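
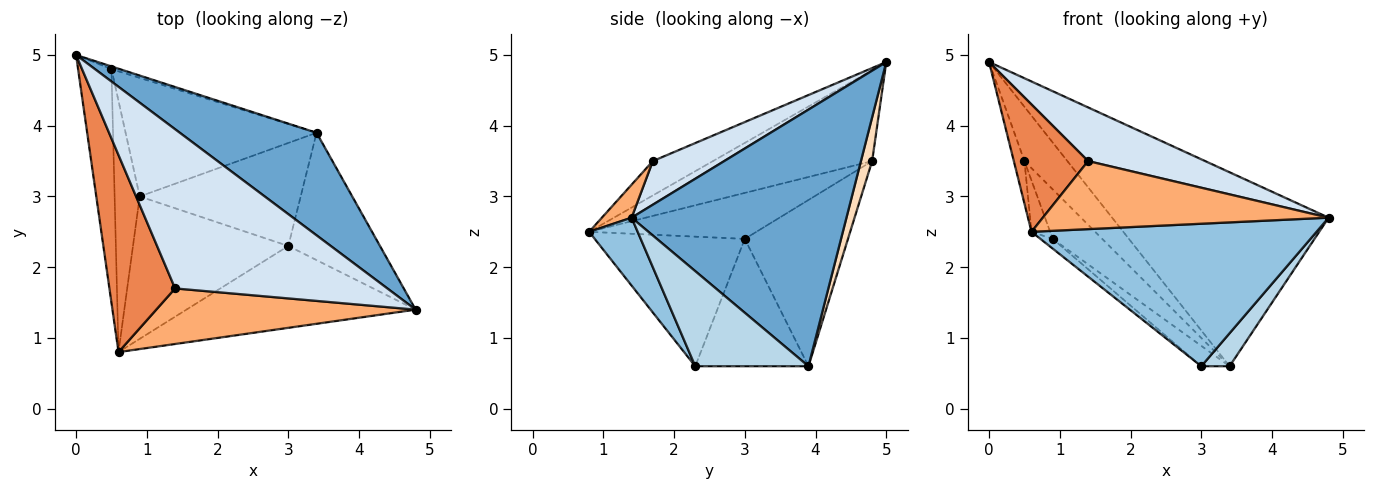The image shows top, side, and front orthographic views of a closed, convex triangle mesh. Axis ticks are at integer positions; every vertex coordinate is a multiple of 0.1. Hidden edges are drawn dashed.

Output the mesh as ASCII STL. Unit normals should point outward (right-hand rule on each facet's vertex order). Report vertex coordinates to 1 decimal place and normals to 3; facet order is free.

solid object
 facet normal 0.659 0.665 0.351
  outer loop
   vertex 3.4 3.9 0.6
   vertex 0.0 5.0 4.9
   vertex 4.8 1.4 2.7
  endloop
 endfacet
 facet normal 0.146 -0.858 -0.493
  outer loop
   vertex 3.0 2.3 0.6
   vertex 4.8 1.4 2.7
   vertex 0.6 0.8 2.5
  endloop
 endfacet
 facet normal 0.708 -0.177 -0.683
  outer loop
   vertex 3.0 2.3 0.6
   vertex 3.4 3.9 0.6
   vertex 4.8 1.4 2.7
  endloop
 endfacet
 facet normal 0.191 -0.313 0.930
  outer loop
   vertex 1.4 1.7 3.5
   vertex 4.8 1.4 2.7
   vertex 0.0 5.0 4.9
  endloop
 endfacet
 facet normal -0.402 -0.497 0.769
  outer loop
   vertex 1.4 1.7 3.5
   vertex 0.0 5.0 4.9
   vertex 0.6 0.8 2.5
  endloop
 endfacet
 facet normal 0.080 -0.772 0.631
  outer loop
   vertex 1.4 1.7 3.5
   vertex 0.6 0.8 2.5
   vertex 4.8 1.4 2.7
  endloop
 endfacet
 facet normal -0.937 0.062 -0.344
  outer loop
   vertex 0.5 4.8 3.5
   vertex 0.6 0.8 2.5
   vertex 0.0 5.0 4.9
  endloop
 endfacet
 facet normal 0.252 0.967 -0.048
  outer loop
   vertex 0.5 4.8 3.5
   vertex 0.0 5.0 4.9
   vertex 3.4 3.9 0.6
  endloop
 endfacet
 facet normal -0.640 0.052 -0.767
  outer loop
   vertex 0.9 3.0 2.4
   vertex 3.0 2.3 0.6
   vertex 0.6 0.8 2.5
  endloop
 endfacet
 facet normal -0.873 0.097 -0.477
  outer loop
   vertex 0.9 3.0 2.4
   vertex 0.6 0.8 2.5
   vertex 0.5 4.8 3.5
  endloop
 endfacet
 facet normal -0.613 0.153 -0.775
  outer loop
   vertex 0.9 3.0 2.4
   vertex 3.4 3.9 0.6
   vertex 3.0 2.3 0.6
  endloop
 endfacet
 facet normal -0.626 0.301 -0.719
  outer loop
   vertex 0.9 3.0 2.4
   vertex 0.5 4.8 3.5
   vertex 3.4 3.9 0.6
  endloop
 endfacet
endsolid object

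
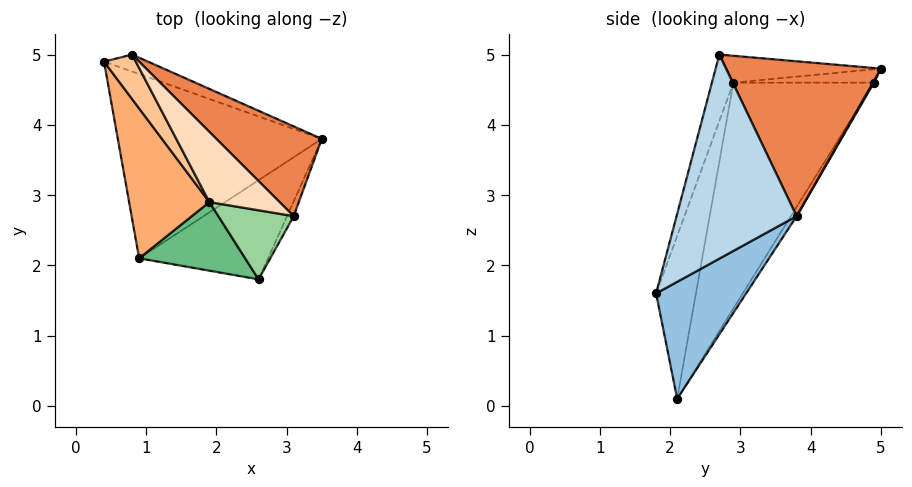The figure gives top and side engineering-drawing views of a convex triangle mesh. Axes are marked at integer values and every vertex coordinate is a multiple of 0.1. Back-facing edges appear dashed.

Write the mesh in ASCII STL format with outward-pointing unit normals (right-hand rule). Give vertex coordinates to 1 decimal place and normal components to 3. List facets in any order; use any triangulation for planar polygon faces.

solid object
 facet normal -0.024 0.848 -0.530
  outer loop
   vertex 0.9 2.1 0.1
   vertex 0.4 4.9 4.6
   vertex 3.5 3.8 2.7
  endloop
 endfacet
 facet normal 0.668 0.104 -0.737
  outer loop
   vertex 2.6 1.8 1.6
   vertex 0.9 2.1 0.1
   vertex 3.5 3.8 2.7
  endloop
 endfacet
 facet normal 0.918 -0.396 -0.030
  outer loop
   vertex 2.6 1.8 1.6
   vertex 3.5 3.8 2.7
   vertex 3.1 2.7 5.0
  endloop
 endfacet
 facet normal 0.019 0.878 -0.477
  outer loop
   vertex 0.8 5.0 4.8
   vertex 3.5 3.8 2.7
   vertex 0.4 4.9 4.6
  endloop
 endfacet
 facet normal 0.622 0.659 0.423
  outer loop
   vertex 0.8 5.0 4.8
   vertex 3.1 2.7 5.0
   vertex 3.5 3.8 2.7
  endloop
 endfacet
 facet normal -0.769 -0.577 0.274
  outer loop
   vertex 1.9 2.9 4.6
   vertex 0.4 4.9 4.6
   vertex 0.9 2.1 0.1
  endloop
 endfacet
 facet normal -0.373 -0.279 0.885
  outer loop
   vertex 1.9 2.9 4.6
   vertex 0.8 5.0 4.8
   vertex 0.4 4.9 4.6
  endloop
 endfacet
 facet normal -0.344 -0.266 0.900
  outer loop
   vertex 1.9 2.9 4.6
   vertex 3.1 2.7 5.0
   vertex 0.8 5.0 4.8
  endloop
 endfacet
 facet normal -0.372 -0.896 0.242
  outer loop
   vertex 1.9 2.9 4.6
   vertex 0.9 2.1 0.1
   vertex 2.6 1.8 1.6
  endloop
 endfacet
 facet normal -0.248 -0.927 0.282
  outer loop
   vertex 1.9 2.9 4.6
   vertex 2.6 1.8 1.6
   vertex 3.1 2.7 5.0
  endloop
 endfacet
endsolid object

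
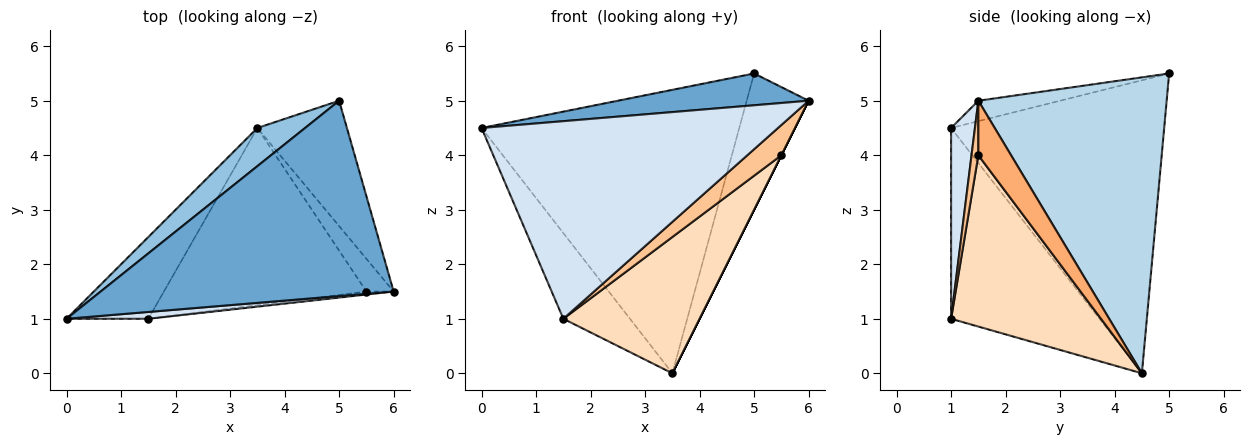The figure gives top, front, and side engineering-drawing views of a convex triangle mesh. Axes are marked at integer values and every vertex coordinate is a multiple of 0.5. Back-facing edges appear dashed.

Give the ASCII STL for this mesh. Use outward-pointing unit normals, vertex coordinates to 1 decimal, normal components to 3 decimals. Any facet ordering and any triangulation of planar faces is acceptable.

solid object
 facet normal -0.069 -0.160 0.985
  outer loop
   vertex 5.0 5.0 5.5
   vertex 0.0 1.0 4.5
   vertex 6.0 1.5 5.0
  endloop
 endfacet
 facet normal -0.634 0.767 0.103
  outer loop
   vertex 3.5 4.5 0.0
   vertex 0.0 1.0 4.5
   vertex 5.0 5.0 5.5
  endloop
 endfacet
 facet normal 0.913 0.300 -0.276
  outer loop
   vertex 3.5 4.5 0.0
   vertex 5.0 5.0 5.5
   vertex 6.0 1.5 5.0
  endloop
 endfacet
 facet normal 0.080 -0.996 0.034
  outer loop
   vertex 1.5 1.0 1.0
   vertex 6.0 1.5 5.0
   vertex 0.0 1.0 4.5
  endloop
 endfacet
 facet normal -0.850 0.381 -0.364
  outer loop
   vertex 1.5 1.0 1.0
   vertex 0.0 1.0 4.5
   vertex 3.5 4.5 0.0
  endloop
 endfacet
 facet normal 0.894 0.000 -0.447
  outer loop
   vertex 5.5 1.5 4.0
   vertex 3.5 4.5 0.0
   vertex 6.0 1.5 5.0
  endloop
 endfacet
 facet normal 0.195 -0.976 -0.098
  outer loop
   vertex 5.5 1.5 4.0
   vertex 6.0 1.5 5.0
   vertex 1.5 1.0 1.0
  endloop
 endfacet
 facet normal 0.557 -0.506 -0.658
  outer loop
   vertex 5.5 1.5 4.0
   vertex 1.5 1.0 1.0
   vertex 3.5 4.5 0.0
  endloop
 endfacet
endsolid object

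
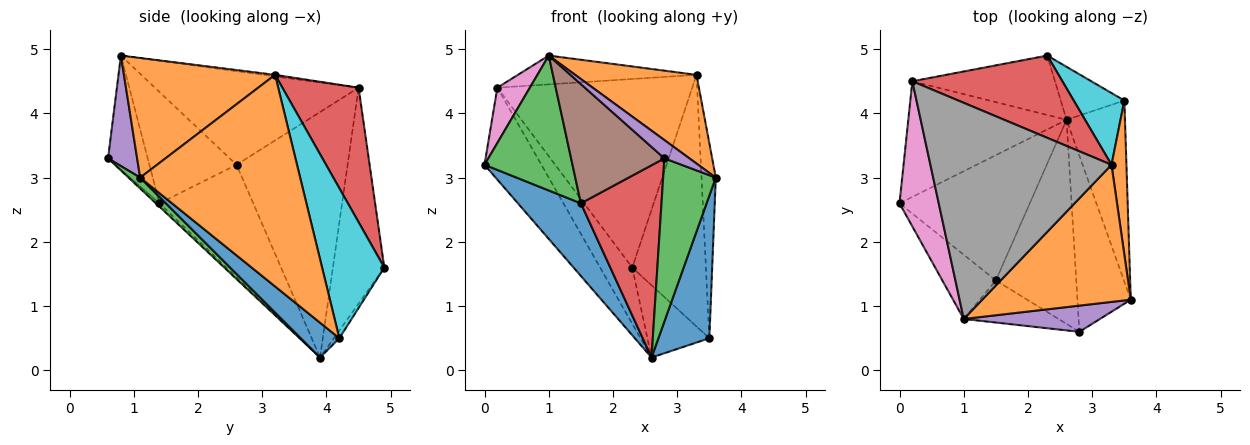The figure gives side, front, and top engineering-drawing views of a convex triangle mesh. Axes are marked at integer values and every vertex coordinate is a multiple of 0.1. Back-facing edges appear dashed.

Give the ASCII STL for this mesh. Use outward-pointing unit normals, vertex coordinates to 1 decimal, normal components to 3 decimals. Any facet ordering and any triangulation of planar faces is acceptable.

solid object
 facet normal -0.599 -0.402 -0.693
  outer loop
   vertex 1.5 1.4 2.6
   vertex 0.0 2.6 3.2
   vertex 2.6 3.9 0.2
  endloop
 endfacet
 facet normal 0.560 -0.450 0.696
  outer loop
   vertex 1.0 0.8 4.9
   vertex 3.6 1.1 3.0
   vertex 3.3 3.2 4.6
  endloop
 endfacet
 facet normal -0.667 -0.673 -0.320
  outer loop
   vertex 1.0 0.8 4.9
   vertex 0.0 2.6 3.2
   vertex 1.5 1.4 2.6
  endloop
 endfacet
 facet normal 0.338 0.863 0.376
  outer loop
   vertex 0.2 4.5 4.4
   vertex 3.3 3.2 4.6
   vertex 2.3 4.9 1.6
  endloop
 endfacet
 facet normal -0.772 0.396 -0.498
  outer loop
   vertex 0.2 4.5 4.4
   vertex 2.6 3.9 0.2
   vertex 0.0 2.6 3.2
  endloop
 endfacet
 facet normal -0.740 0.462 -0.489
  outer loop
   vertex 0.2 4.5 4.4
   vertex 2.3 4.9 1.6
   vertex 2.6 3.9 0.2
  endloop
 endfacet
 facet normal -0.912 -0.146 0.383
  outer loop
   vertex 0.2 4.5 4.4
   vertex 0.0 2.6 3.2
   vertex 1.0 0.8 4.9
  endloop
 endfacet
 facet normal -0.009 0.132 0.991
  outer loop
   vertex 0.2 4.5 4.4
   vertex 1.0 0.8 4.9
   vertex 3.3 3.2 4.6
  endloop
 endfacet
 facet normal -0.071 0.804 -0.590
  outer loop
   vertex 3.5 4.2 0.5
   vertex 2.6 3.9 0.2
   vertex 2.3 4.9 1.6
  endloop
 endfacet
 facet normal 0.631 0.746 0.213
  outer loop
   vertex 3.5 4.2 0.5
   vertex 2.3 4.9 1.6
   vertex 3.3 3.2 4.6
  endloop
 endfacet
 facet normal 0.424 -0.560 -0.712
  outer loop
   vertex 3.5 4.2 0.5
   vertex 3.6 1.1 3.0
   vertex 2.6 3.9 0.2
  endloop
 endfacet
 facet normal 0.994 0.089 0.070
  outer loop
   vertex 3.5 4.2 0.5
   vertex 3.3 3.2 4.6
   vertex 3.6 1.1 3.0
  endloop
 endfacet
 facet normal 0.148 -0.672 -0.725
  outer loop
   vertex 2.8 0.6 3.3
   vertex 2.6 3.9 0.2
   vertex 3.6 1.1 3.0
  endloop
 endfacet
 facet normal -0.030 -0.685 -0.728
  outer loop
   vertex 2.8 0.6 3.3
   vertex 1.5 1.4 2.6
   vertex 2.6 3.9 0.2
  endloop
 endfacet
 facet normal 0.554 -0.477 0.683
  outer loop
   vertex 2.8 0.6 3.3
   vertex 3.6 1.1 3.0
   vertex 1.0 0.8 4.9
  endloop
 endfacet
 facet normal -0.372 -0.875 -0.309
  outer loop
   vertex 2.8 0.6 3.3
   vertex 1.0 0.8 4.9
   vertex 1.5 1.4 2.6
  endloop
 endfacet
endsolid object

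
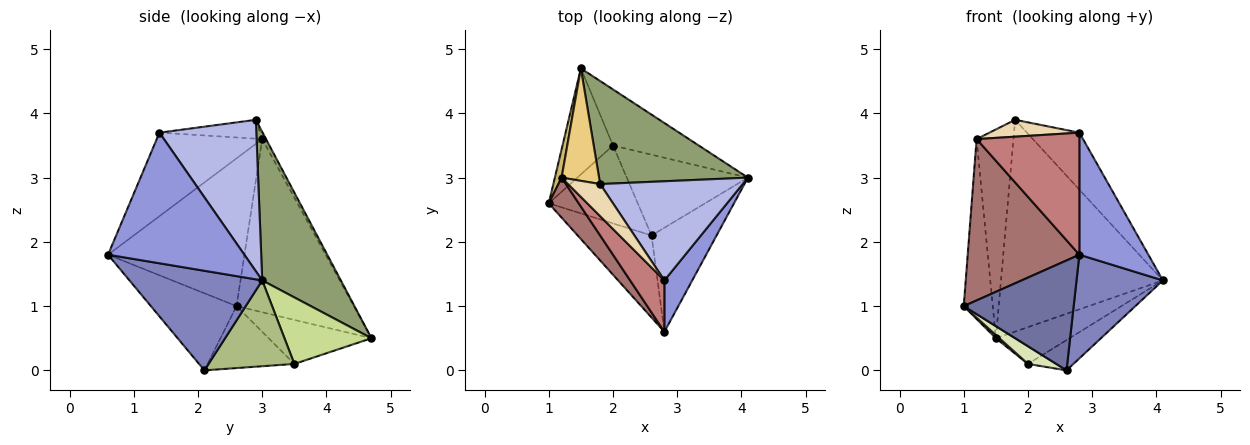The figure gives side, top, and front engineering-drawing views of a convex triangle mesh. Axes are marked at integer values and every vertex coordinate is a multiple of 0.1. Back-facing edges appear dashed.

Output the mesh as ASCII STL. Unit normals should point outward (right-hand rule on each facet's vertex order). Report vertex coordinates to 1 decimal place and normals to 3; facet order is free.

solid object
 facet normal -0.530 -0.680 -0.508
  outer loop
   vertex 2.6 2.1 0.0
   vertex 2.8 0.6 1.8
   vertex 1.0 2.6 1.0
  endloop
 endfacet
 facet normal 0.735 -0.478 -0.480
  outer loop
   vertex 2.6 2.1 0.0
   vertex 4.1 3.0 1.4
   vertex 2.8 0.6 1.8
  endloop
 endfacet
 facet normal 0.877 -0.444 0.187
  outer loop
   vertex 2.8 1.4 3.7
   vertex 2.8 0.6 1.8
   vertex 4.1 3.0 1.4
  endloop
 endfacet
 facet normal 0.677 0.367 0.638
  outer loop
   vertex 2.8 1.4 3.7
   vertex 4.1 3.0 1.4
   vertex 1.8 2.9 3.9
  endloop
 endfacet
 facet normal 0.400 0.824 0.401
  outer loop
   vertex 1.5 4.7 0.5
   vertex 1.8 2.9 3.9
   vertex 4.1 3.0 1.4
  endloop
 endfacet
 facet normal 0.553 0.293 -0.780
  outer loop
   vertex 2.0 3.5 0.1
   vertex 4.1 3.0 1.4
   vertex 2.6 2.1 0.0
  endloop
 endfacet
 facet normal 0.544 0.460 -0.702
  outer loop
   vertex 2.0 3.5 0.1
   vertex 1.5 4.7 0.5
   vertex 4.1 3.0 1.4
  endloop
 endfacet
 facet normal -0.562 -0.183 -0.807
  outer loop
   vertex 2.0 3.5 0.1
   vertex 2.6 2.1 0.0
   vertex 1.0 2.6 1.0
  endloop
 endfacet
 facet normal -0.657 -0.023 -0.753
  outer loop
   vertex 2.0 3.5 0.1
   vertex 1.0 2.6 1.0
   vertex 1.5 4.7 0.5
  endloop
 endfacet
 facet normal -0.970 0.240 0.038
  outer loop
   vertex 1.2 3.0 3.6
   vertex 1.5 4.7 0.5
   vertex 1.0 2.6 1.0
  endloop
 endfacet
 facet normal -0.090 0.877 0.472
  outer loop
   vertex 1.2 3.0 3.6
   vertex 1.8 2.9 3.9
   vertex 1.5 4.7 0.5
  endloop
 endfacet
 facet normal -0.461 -0.412 0.785
  outer loop
   vertex 1.2 3.0 3.6
   vertex 2.8 1.4 3.7
   vertex 1.8 2.9 3.9
  endloop
 endfacet
 facet normal -0.764 -0.626 0.155
  outer loop
   vertex 1.2 3.0 3.6
   vertex 1.0 2.6 1.0
   vertex 2.8 0.6 1.8
  endloop
 endfacet
 facet normal -0.687 -0.670 0.282
  outer loop
   vertex 1.2 3.0 3.6
   vertex 2.8 0.6 1.8
   vertex 2.8 1.4 3.7
  endloop
 endfacet
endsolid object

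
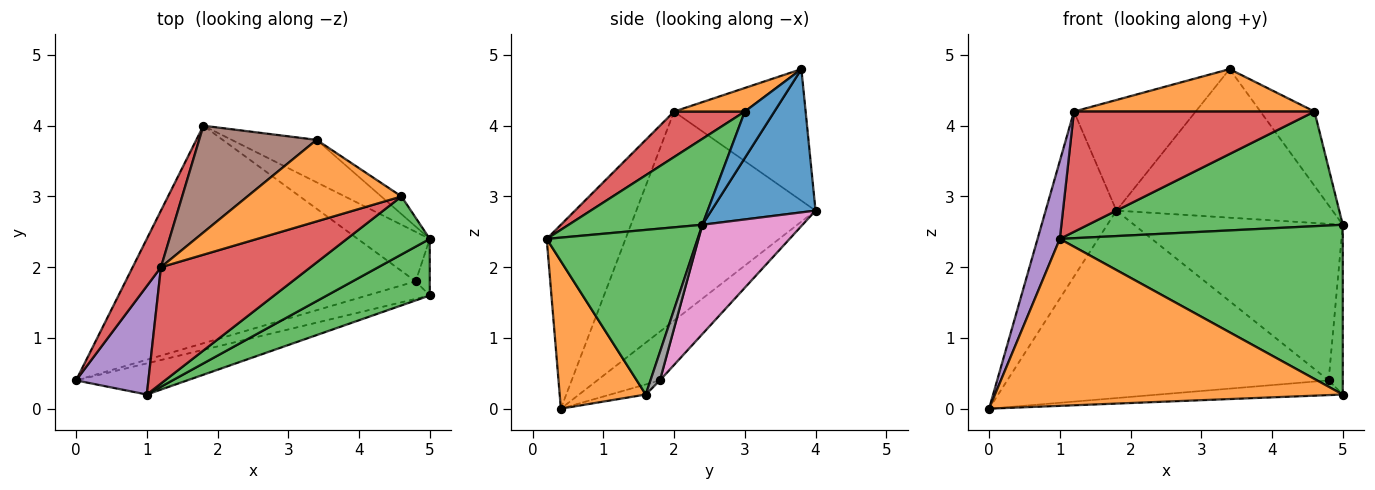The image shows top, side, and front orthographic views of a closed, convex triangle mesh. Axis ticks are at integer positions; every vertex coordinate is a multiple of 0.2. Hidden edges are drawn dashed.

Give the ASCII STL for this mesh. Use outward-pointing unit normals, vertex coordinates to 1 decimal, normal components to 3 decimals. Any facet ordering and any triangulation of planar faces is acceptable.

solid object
 facet normal 0.421 0.872 -0.249
  outer loop
   vertex 3.4 3.8 4.8
   vertex 5.0 2.4 2.6
   vertex 1.8 4.0 2.8
  endloop
 endfacet
 facet normal 0.236 -0.955 -0.178
  outer loop
   vertex 5.0 1.6 0.2
   vertex 1.0 0.2 2.4
   vertex 0.0 0.4 0.0
  endloop
 endfacet
 facet normal 0.451 -0.846 0.282
  outer loop
   vertex 5.0 1.6 0.2
   vertex 5.0 2.4 2.6
   vertex 1.0 0.2 2.4
  endloop
 endfacet
 facet normal -0.923 0.364 0.125
  outer loop
   vertex 1.2 2.0 4.2
   vertex 1.8 4.0 2.8
   vertex 0.0 0.4 0.0
  endloop
 endfacet
 facet normal -0.900 -0.254 0.354
  outer loop
   vertex 1.2 2.0 4.2
   vertex 0.0 0.4 0.0
   vertex 1.0 0.2 2.4
  endloop
 endfacet
 facet normal -0.614 0.568 0.548
  outer loop
   vertex 1.2 2.0 4.2
   vertex 3.4 3.8 4.8
   vertex 1.8 4.0 2.8
  endloop
 endfacet
 facet normal 0.416 0.867 -0.274
  outer loop
   vertex 4.8 1.8 0.4
   vertex 1.8 4.0 2.8
   vertex 5.0 2.4 2.6
  endloop
 endfacet
 facet normal 0.535 0.802 -0.267
  outer loop
   vertex 4.8 1.8 0.4
   vertex 5.0 2.4 2.6
   vertex 5.0 1.6 0.2
  endloop
 endfacet
 facet normal -0.126 0.648 -0.751
  outer loop
   vertex 4.8 1.8 0.4
   vertex 0.0 0.4 0.0
   vertex 1.8 4.0 2.8
  endloop
 endfacet
 facet normal -0.123 0.638 -0.760
  outer loop
   vertex 4.8 1.8 0.4
   vertex 5.0 1.6 0.2
   vertex 0.0 0.4 0.0
  endloop
 endfacet
 facet normal 0.470 0.859 -0.204
  outer loop
   vertex 4.6 3.0 4.2
   vertex 5.0 2.4 2.6
   vertex 3.4 3.8 4.8
  endloop
 endfacet
 facet normal 0.135 -0.457 0.879
  outer loop
   vertex 4.6 3.0 4.2
   vertex 3.4 3.8 4.8
   vertex 1.2 2.0 4.2
  endloop
 endfacet
 facet normal 0.424 -0.808 0.409
  outer loop
   vertex 4.6 3.0 4.2
   vertex 1.0 0.2 2.4
   vertex 5.0 2.4 2.6
  endloop
 endfacet
 facet normal 0.207 -0.703 0.680
  outer loop
   vertex 4.6 3.0 4.2
   vertex 1.2 2.0 4.2
   vertex 1.0 0.2 2.4
  endloop
 endfacet
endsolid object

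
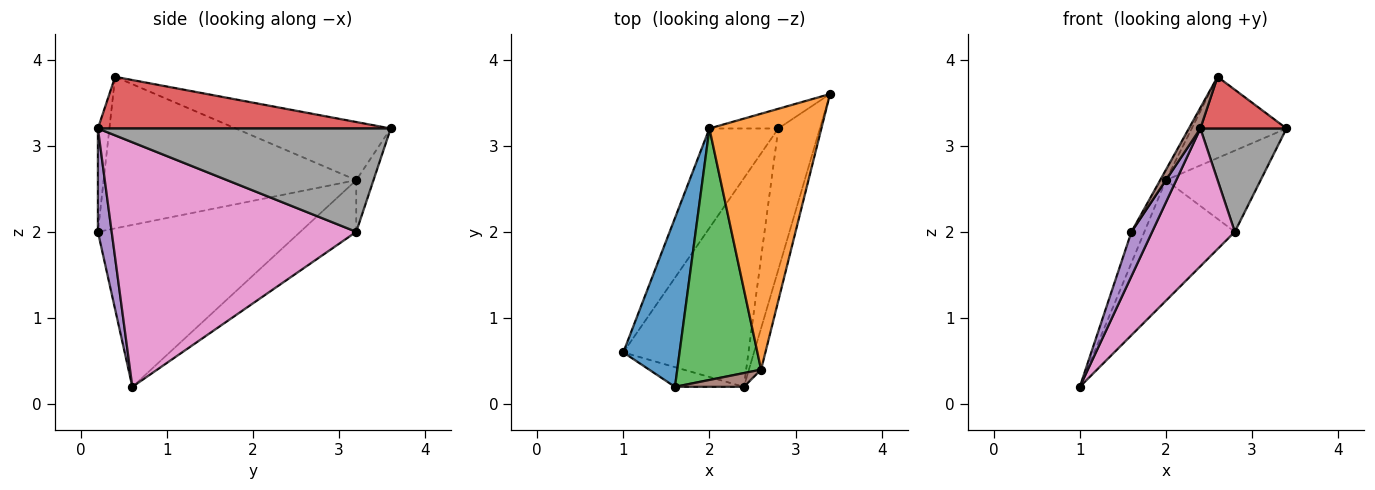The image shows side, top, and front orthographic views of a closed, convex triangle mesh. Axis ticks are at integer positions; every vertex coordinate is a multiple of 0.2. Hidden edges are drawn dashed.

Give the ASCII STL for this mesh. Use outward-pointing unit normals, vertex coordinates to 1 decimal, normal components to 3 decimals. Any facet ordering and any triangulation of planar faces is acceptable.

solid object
 facet normal -0.943 0.060 0.328
  outer loop
   vertex 2.0 3.2 2.6
   vertex 1.0 0.6 0.2
   vertex 1.6 0.2 2.0
  endloop
 endfacet
 facet normal -0.444 0.271 0.854
  outer loop
   vertex 2.0 3.2 2.6
   vertex 2.6 0.4 3.8
   vertex 3.4 3.6 3.2
  endloop
 endfacet
 facet normal -0.875 0.020 0.484
  outer loop
   vertex 2.0 3.2 2.6
   vertex 1.6 0.2 2.0
   vertex 2.6 0.4 3.8
  endloop
 endfacet
 facet normal 0.936 -0.275 -0.220
  outer loop
   vertex 2.4 0.2 3.2
   vertex 3.4 3.6 3.2
   vertex 2.6 0.4 3.8
  endloop
 endfacet
 facet normal 0.520 -0.780 -0.347
  outer loop
   vertex 2.4 0.2 3.2
   vertex 1.6 0.2 2.0
   vertex 1.0 0.6 0.2
  endloop
 endfacet
 facet normal -0.640 -0.640 0.426
  outer loop
   vertex 2.4 0.2 3.2
   vertex 2.6 0.4 3.8
   vertex 1.6 0.2 2.0
  endloop
 endfacet
 facet normal 0.852 -0.288 -0.436
  outer loop
   vertex 2.8 3.2 2.0
   vertex 2.4 0.2 3.2
   vertex 1.0 0.6 0.2
  endloop
 endfacet
 facet normal 0.895 -0.263 -0.360
  outer loop
   vertex 2.8 3.2 2.0
   vertex 3.4 3.6 3.2
   vertex 2.4 0.2 3.2
  endloop
 endfacet
 facet normal -0.431 0.696 -0.574
  outer loop
   vertex 2.8 3.2 2.0
   vertex 1.0 0.6 0.2
   vertex 2.0 3.2 2.6
  endloop
 endfacet
 facet normal -0.174 0.957 -0.232
  outer loop
   vertex 2.8 3.2 2.0
   vertex 2.0 3.2 2.6
   vertex 3.4 3.6 3.2
  endloop
 endfacet
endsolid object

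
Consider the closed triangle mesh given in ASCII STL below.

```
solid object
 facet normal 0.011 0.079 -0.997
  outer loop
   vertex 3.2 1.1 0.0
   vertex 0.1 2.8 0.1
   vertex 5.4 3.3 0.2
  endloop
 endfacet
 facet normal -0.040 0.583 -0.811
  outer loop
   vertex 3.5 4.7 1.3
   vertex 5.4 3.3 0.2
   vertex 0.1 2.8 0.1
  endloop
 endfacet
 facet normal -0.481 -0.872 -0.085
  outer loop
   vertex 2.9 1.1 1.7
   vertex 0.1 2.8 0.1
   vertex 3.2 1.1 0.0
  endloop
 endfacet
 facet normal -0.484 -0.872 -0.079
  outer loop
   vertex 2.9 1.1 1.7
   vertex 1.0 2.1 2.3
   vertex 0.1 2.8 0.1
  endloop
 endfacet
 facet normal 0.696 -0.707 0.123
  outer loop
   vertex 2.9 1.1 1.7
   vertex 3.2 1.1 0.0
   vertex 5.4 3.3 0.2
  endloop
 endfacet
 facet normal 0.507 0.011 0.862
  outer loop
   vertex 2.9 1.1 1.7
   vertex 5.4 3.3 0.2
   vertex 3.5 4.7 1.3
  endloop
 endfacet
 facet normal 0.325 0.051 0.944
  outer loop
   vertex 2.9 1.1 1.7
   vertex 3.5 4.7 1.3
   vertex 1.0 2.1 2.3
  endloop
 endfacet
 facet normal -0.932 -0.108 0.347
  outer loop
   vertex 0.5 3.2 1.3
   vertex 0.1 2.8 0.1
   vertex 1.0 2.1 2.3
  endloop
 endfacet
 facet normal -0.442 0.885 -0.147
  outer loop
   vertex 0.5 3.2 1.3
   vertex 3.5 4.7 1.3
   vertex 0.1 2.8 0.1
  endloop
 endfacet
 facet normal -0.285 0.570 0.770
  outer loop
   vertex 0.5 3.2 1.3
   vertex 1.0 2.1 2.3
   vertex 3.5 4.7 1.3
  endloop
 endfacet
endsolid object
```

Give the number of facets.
10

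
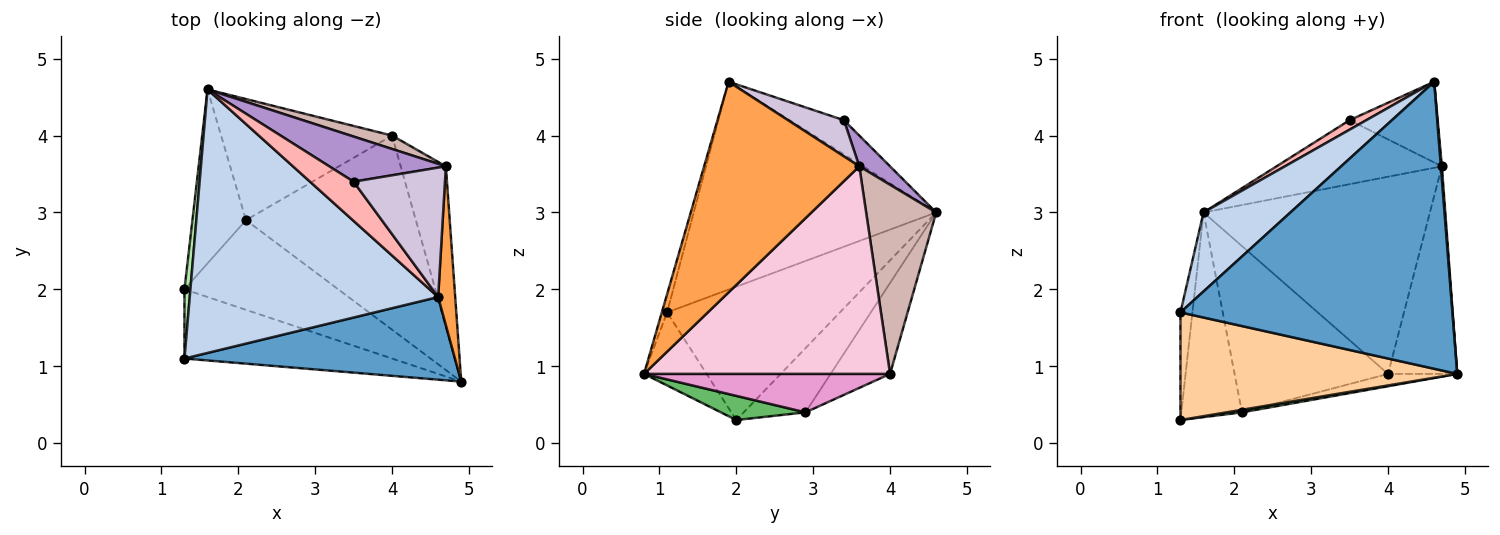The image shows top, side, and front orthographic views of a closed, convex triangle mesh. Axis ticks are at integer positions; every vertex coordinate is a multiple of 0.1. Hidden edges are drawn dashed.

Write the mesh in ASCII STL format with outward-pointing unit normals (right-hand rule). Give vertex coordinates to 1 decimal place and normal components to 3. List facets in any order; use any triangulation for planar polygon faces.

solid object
 facet normal -0.019 -0.961 0.277
  outer loop
   vertex 4.6 1.9 4.7
   vertex 1.3 1.1 1.7
   vertex 4.9 0.8 0.9
  endloop
 endfacet
 facet normal -0.625 -0.224 0.748
  outer loop
   vertex 4.6 1.9 4.7
   vertex 1.6 4.6 3.0
   vertex 1.3 1.1 1.7
  endloop
 endfacet
 facet normal 0.997 -0.006 0.081
  outer loop
   vertex 4.7 3.6 3.6
   vertex 4.6 1.9 4.7
   vertex 4.9 0.8 0.9
  endloop
 endfacet
 facet normal -0.187 -0.826 -0.531
  outer loop
   vertex 1.3 2.0 0.3
   vertex 4.9 0.8 0.9
   vertex 1.3 1.1 1.7
  endloop
 endfacet
 facet normal 0.155 -0.028 -0.987
  outer loop
   vertex 1.3 2.0 0.3
   vertex 2.1 2.9 0.4
   vertex 4.9 0.8 0.9
  endloop
 endfacet
 facet normal -0.997 0.069 0.044
  outer loop
   vertex 1.3 2.0 0.3
   vertex 1.3 1.1 1.7
   vertex 1.6 4.6 3.0
  endloop
 endfacet
 facet normal -0.613 0.602 -0.511
  outer loop
   vertex 1.3 2.0 0.3
   vertex 1.6 4.6 3.0
   vertex 2.1 2.9 0.4
  endloop
 endfacet
 facet normal -0.606 -0.187 0.773
  outer loop
   vertex 3.5 3.4 4.2
   vertex 1.6 4.6 3.0
   vertex 4.6 1.9 4.7
  endloop
 endfacet
 facet normal 0.150 0.808 0.570
  outer loop
   vertex 3.5 3.4 4.2
   vertex 4.7 3.6 3.6
   vertex 1.6 4.6 3.0
  endloop
 endfacet
 facet normal 0.319 0.502 0.804
  outer loop
   vertex 3.5 3.4 4.2
   vertex 4.6 1.9 4.7
   vertex 4.7 3.6 3.6
  endloop
 endfacet
 facet normal -0.299 0.771 -0.562
  outer loop
   vertex 4.0 4.0 0.9
   vertex 2.1 2.9 0.4
   vertex 1.6 4.6 3.0
  endloop
 endfacet
 facet normal 0.295 0.953 0.065
  outer loop
   vertex 4.0 4.0 0.9
   vertex 1.6 4.6 3.0
   vertex 4.7 3.6 3.6
  endloop
 endfacet
 facet normal 0.220 0.062 -0.973
  outer loop
   vertex 4.0 4.0 0.9
   vertex 4.9 0.8 0.9
   vertex 2.1 2.9 0.4
  endloop
 endfacet
 facet normal 0.942 0.265 -0.205
  outer loop
   vertex 4.0 4.0 0.9
   vertex 4.7 3.6 3.6
   vertex 4.9 0.8 0.9
  endloop
 endfacet
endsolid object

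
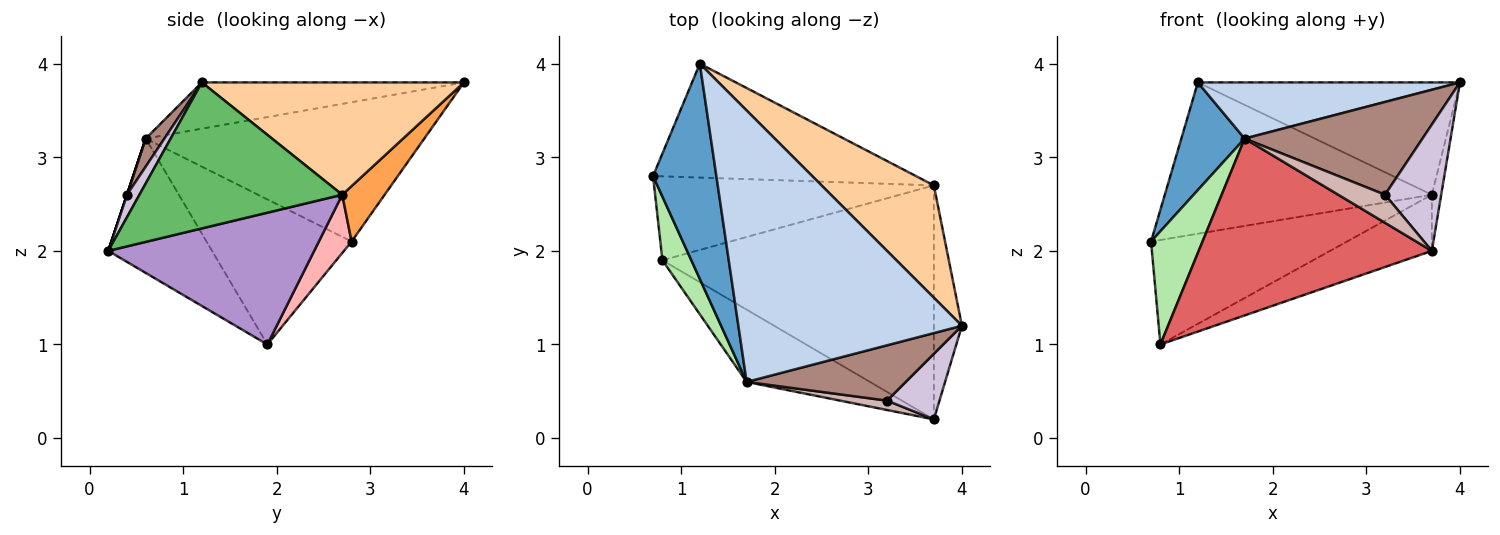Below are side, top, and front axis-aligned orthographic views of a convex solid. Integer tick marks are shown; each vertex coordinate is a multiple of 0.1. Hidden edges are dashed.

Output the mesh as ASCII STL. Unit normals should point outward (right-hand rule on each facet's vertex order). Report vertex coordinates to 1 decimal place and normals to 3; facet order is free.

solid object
 facet normal -0.891 -0.203 0.405
  outer loop
   vertex 1.7 0.6 3.2
   vertex 1.2 4.0 3.8
   vertex 0.7 2.8 2.1
  endloop
 endfacet
 facet normal -0.199 -0.199 0.960
  outer loop
   vertex 1.7 0.6 3.2
   vertex 4.0 1.2 3.8
   vertex 1.2 4.0 3.8
  endloop
 endfacet
 facet normal 0.126 0.793 -0.597
  outer loop
   vertex 3.7 2.7 2.6
   vertex 0.7 2.8 2.1
   vertex 1.2 4.0 3.8
  endloop
 endfacet
 facet normal 0.577 0.577 0.577
  outer loop
   vertex 3.7 2.7 2.6
   vertex 1.2 4.0 3.8
   vertex 4.0 1.2 3.8
  endloop
 endfacet
 facet normal 0.981 0.045 -0.189
  outer loop
   vertex 3.7 2.7 2.6
   vertex 4.0 1.2 3.8
   vertex 3.7 0.2 2.0
  endloop
 endfacet
 facet normal -0.926 -0.329 0.185
  outer loop
   vertex 0.8 1.9 1.0
   vertex 1.7 0.6 3.2
   vertex 0.7 2.8 2.1
  endloop
 endfacet
 facet normal -0.381 -0.856 -0.350
  outer loop
   vertex 0.8 1.9 1.0
   vertex 3.7 0.2 2.0
   vertex 1.7 0.6 3.2
  endloop
 endfacet
 facet normal 0.129 0.773 -0.621
  outer loop
   vertex 0.8 1.9 1.0
   vertex 0.7 2.8 2.1
   vertex 3.7 2.7 2.6
  endloop
 endfacet
 facet normal 0.427 0.211 -0.879
  outer loop
   vertex 0.8 1.9 1.0
   vertex 3.7 2.7 2.6
   vertex 3.7 0.2 2.0
  endloop
 endfacet
 facet normal 0.194 -0.871 0.452
  outer loop
   vertex 3.2 0.4 2.6
   vertex 3.7 0.2 2.0
   vertex 4.0 1.2 3.8
  endloop
 endfacet
 facet normal 0.090 -0.855 0.510
  outer loop
   vertex 3.2 0.4 2.6
   vertex 4.0 1.2 3.8
   vertex 1.7 0.6 3.2
  endloop
 endfacet
 facet normal 0.000 -0.949 0.316
  outer loop
   vertex 3.2 0.4 2.6
   vertex 1.7 0.6 3.2
   vertex 3.7 0.2 2.0
  endloop
 endfacet
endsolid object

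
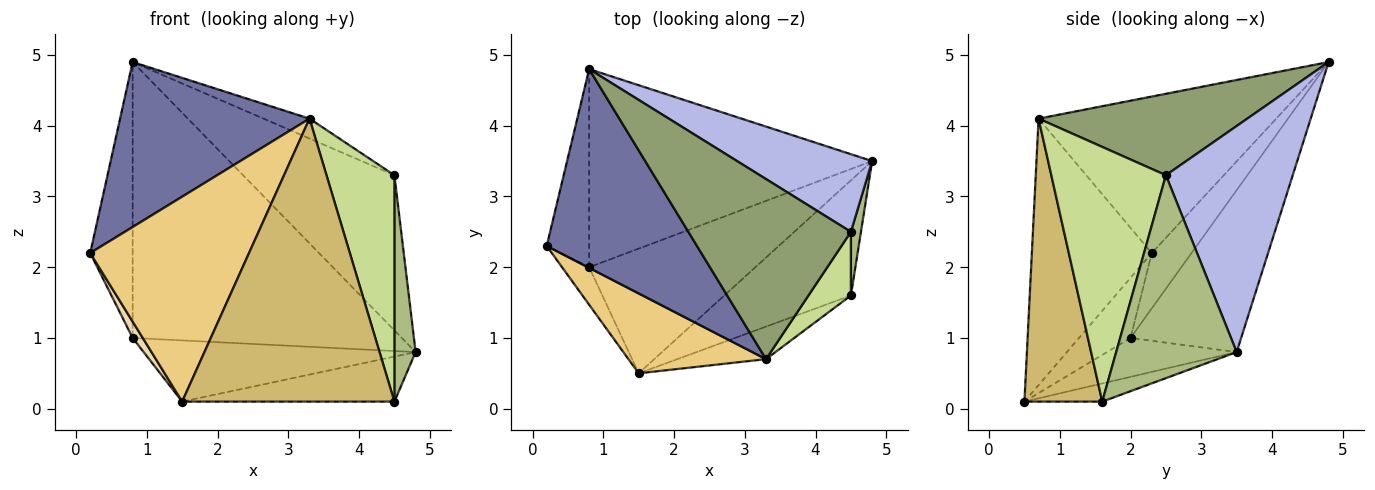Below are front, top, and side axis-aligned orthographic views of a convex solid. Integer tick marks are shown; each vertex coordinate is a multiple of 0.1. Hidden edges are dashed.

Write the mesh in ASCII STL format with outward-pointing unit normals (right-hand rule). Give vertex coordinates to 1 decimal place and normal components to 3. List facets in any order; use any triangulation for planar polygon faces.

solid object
 facet normal -0.625 -0.498 0.600
  outer loop
   vertex 3.3 0.7 4.1
   vertex 0.8 4.8 4.9
   vertex 0.2 2.3 2.2
  endloop
 endfacet
 facet normal -0.605 0.647 -0.464
  outer loop
   vertex 0.8 2.0 1.0
   vertex 0.2 2.3 2.2
   vertex 0.8 4.8 4.9
  endloop
 endfacet
 facet normal -0.317 0.771 -0.553
  outer loop
   vertex 0.8 2.0 1.0
   vertex 0.8 4.8 4.9
   vertex 4.8 3.5 0.8
  endloop
 endfacet
 facet normal 0.600 0.716 0.358
  outer loop
   vertex 4.5 2.5 3.3
   vertex 4.8 3.5 0.8
   vertex 0.8 4.8 4.9
  endloop
 endfacet
 facet normal 0.446 0.098 0.890
  outer loop
   vertex 4.5 2.5 3.3
   vertex 0.8 4.8 4.9
   vertex 3.3 0.7 4.1
  endloop
 endfacet
 facet normal 0.984 -0.173 0.049
  outer loop
   vertex 4.5 2.5 3.3
   vertex 4.5 1.6 0.1
   vertex 4.8 3.5 0.8
  endloop
 endfacet
 facet normal 0.852 -0.505 0.142
  outer loop
   vertex 4.5 2.5 3.3
   vertex 3.3 0.7 4.1
   vertex 4.5 1.6 0.1
  endloop
 endfacet
 facet normal -0.132 0.361 -0.923
  outer loop
   vertex 1.5 0.5 0.1
   vertex 4.8 3.5 0.8
   vertex 4.5 1.6 0.1
  endloop
 endfacet
 facet normal -0.206 0.431 -0.879
  outer loop
   vertex 1.5 0.5 0.1
   vertex 0.8 2.0 1.0
   vertex 4.8 3.5 0.8
  endloop
 endfacet
 facet normal 0.342 -0.933 -0.107
  outer loop
   vertex 1.5 0.5 0.1
   vertex 4.5 1.6 0.1
   vertex 3.3 0.7 4.1
  endloop
 endfacet
 facet normal -0.575 -0.762 0.297
  outer loop
   vertex 1.5 0.5 0.1
   vertex 3.3 0.7 4.1
   vertex 0.2 2.3 2.2
  endloop
 endfacet
 facet normal -0.897 -0.176 -0.405
  outer loop
   vertex 1.5 0.5 0.1
   vertex 0.2 2.3 2.2
   vertex 0.8 2.0 1.0
  endloop
 endfacet
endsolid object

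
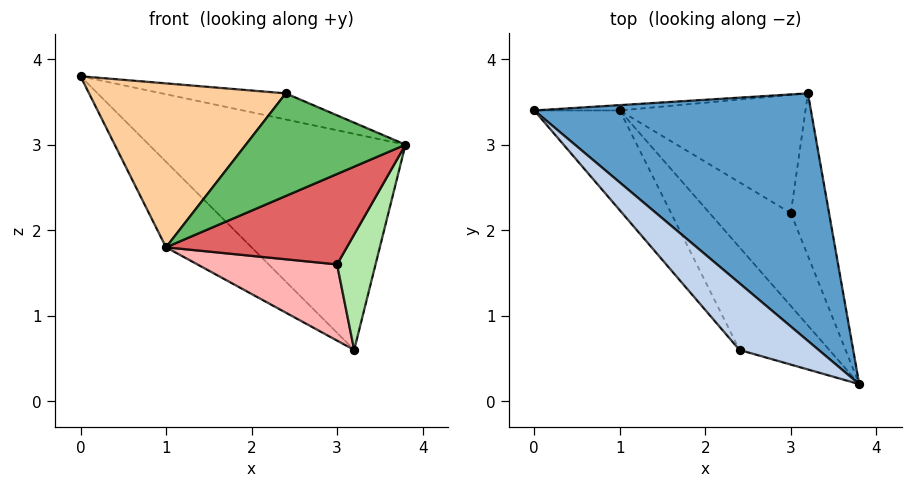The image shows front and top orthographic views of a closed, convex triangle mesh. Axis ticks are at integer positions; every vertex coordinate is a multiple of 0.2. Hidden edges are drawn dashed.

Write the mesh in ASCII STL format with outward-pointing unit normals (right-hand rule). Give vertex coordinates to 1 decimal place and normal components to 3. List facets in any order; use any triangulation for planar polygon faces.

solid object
 facet normal 0.580 0.536 0.614
  outer loop
   vertex 3.2 3.6 0.6
   vertex 0.0 3.4 3.8
   vertex 3.8 0.2 3.0
  endloop
 endfacet
 facet normal 0.450 0.326 0.832
  outer loop
   vertex 2.4 0.6 3.6
   vertex 3.8 0.2 3.0
   vertex 0.0 3.4 3.8
  endloop
 endfacet
 facet normal -0.124 0.990 -0.062
  outer loop
   vertex 1.0 3.4 1.8
   vertex 0.0 3.4 3.8
   vertex 3.2 3.6 0.6
  endloop
 endfacet
 facet normal -0.721 -0.592 -0.360
  outer loop
   vertex 1.0 3.4 1.8
   vertex 2.4 0.6 3.6
   vertex 0.0 3.4 3.8
  endloop
 endfacet
 facet normal -0.451 -0.631 -0.631
  outer loop
   vertex 1.0 3.4 1.8
   vertex 3.8 0.2 3.0
   vertex 2.4 0.6 3.6
  endloop
 endfacet
 facet normal -0.021 -0.579 -0.815
  outer loop
   vertex 3.0 2.2 1.6
   vertex 3.2 3.6 0.6
   vertex 3.8 0.2 3.0
  endloop
 endfacet
 facet normal -0.440 -0.626 -0.643
  outer loop
   vertex 3.0 2.2 1.6
   vertex 3.8 0.2 3.0
   vertex 1.0 3.4 1.8
  endloop
 endfacet
 facet normal -0.379 -0.502 -0.778
  outer loop
   vertex 3.0 2.2 1.6
   vertex 1.0 3.4 1.8
   vertex 3.2 3.6 0.6
  endloop
 endfacet
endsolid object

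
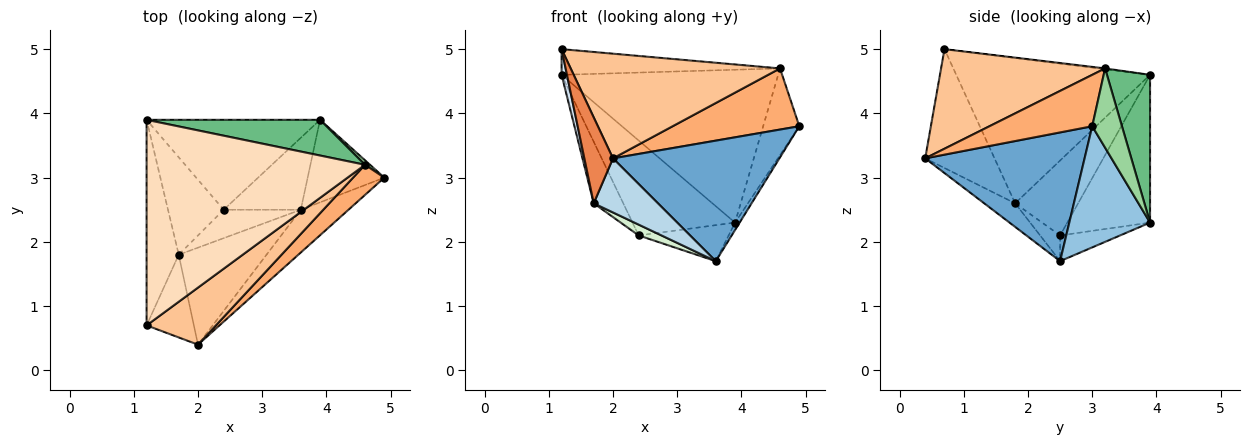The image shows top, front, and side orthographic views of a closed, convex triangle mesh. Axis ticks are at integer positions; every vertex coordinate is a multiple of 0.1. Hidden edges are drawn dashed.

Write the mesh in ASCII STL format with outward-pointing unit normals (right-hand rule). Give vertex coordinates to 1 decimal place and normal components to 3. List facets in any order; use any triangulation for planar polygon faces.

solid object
 facet normal 0.670 -0.700 -0.248
  outer loop
   vertex 3.6 2.5 1.7
   vertex 4.9 3.0 3.8
   vertex 2.0 0.4 3.3
  endloop
 endfacet
 facet normal 0.844 0.048 -0.534
  outer loop
   vertex 3.9 3.9 2.3
   vertex 4.9 3.0 3.8
   vertex 3.6 2.5 1.7
  endloop
 endfacet
 facet normal -0.228 -0.474 -0.850
  outer loop
   vertex 1.7 1.8 2.6
   vertex 3.6 2.5 1.7
   vertex 2.0 0.4 3.3
  endloop
 endfacet
 facet normal -0.976 -0.027 -0.216
  outer loop
   vertex 1.7 1.8 2.6
   vertex 1.2 0.7 5.0
   vertex 1.2 3.9 4.6
  endloop
 endfacet
 facet normal -0.867 -0.358 -0.345
  outer loop
   vertex 1.7 1.8 2.6
   vertex 2.0 0.4 3.3
   vertex 1.2 0.7 5.0
  endloop
 endfacet
 facet normal 0.589 -0.725 0.357
  outer loop
   vertex 4.6 3.2 4.7
   vertex 2.0 0.4 3.3
   vertex 4.9 3.0 3.8
  endloop
 endfacet
 facet normal 0.567 -0.723 0.394
  outer loop
   vertex 4.6 3.2 4.7
   vertex 1.2 0.7 5.0
   vertex 2.0 0.4 3.3
  endloop
 endfacet
 facet normal -0.004 0.124 0.992
  outer loop
   vertex 4.6 3.2 4.7
   vertex 1.2 3.9 4.6
   vertex 1.2 0.7 5.0
  endloop
 endfacet
 facet normal 0.190 0.956 0.223
  outer loop
   vertex 4.6 3.2 4.7
   vertex 3.9 3.9 2.3
   vertex 1.2 3.9 4.6
  endloop
 endfacet
 facet normal 0.635 0.772 0.040
  outer loop
   vertex 4.6 3.2 4.7
   vertex 4.9 3.0 3.8
   vertex 3.9 3.9 2.3
  endloop
 endfacet
 facet normal -0.286 0.429 -0.857
  outer loop
   vertex 2.4 2.5 2.1
   vertex 3.9 3.9 2.3
   vertex 3.6 2.5 1.7
  endloop
 endfacet
 facet normal -0.297 -0.340 -0.892
  outer loop
   vertex 2.4 2.5 2.1
   vertex 3.6 2.5 1.7
   vertex 1.7 1.8 2.6
  endloop
 endfacet
 facet normal -0.505 0.626 -0.593
  outer loop
   vertex 2.4 2.5 2.1
   vertex 1.2 3.9 4.6
   vertex 3.9 3.9 2.3
  endloop
 endfacet
 facet normal -0.751 0.353 -0.558
  outer loop
   vertex 2.4 2.5 2.1
   vertex 1.7 1.8 2.6
   vertex 1.2 3.9 4.6
  endloop
 endfacet
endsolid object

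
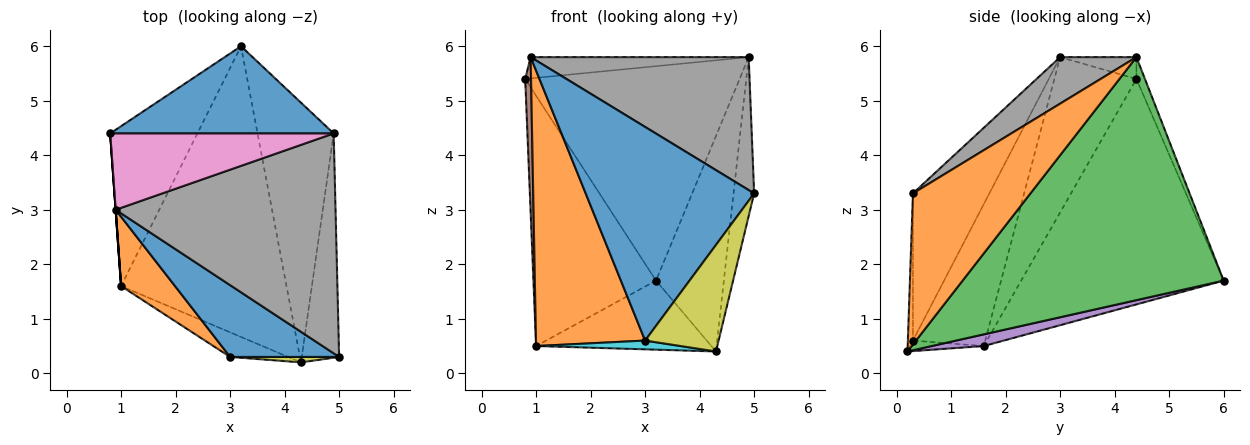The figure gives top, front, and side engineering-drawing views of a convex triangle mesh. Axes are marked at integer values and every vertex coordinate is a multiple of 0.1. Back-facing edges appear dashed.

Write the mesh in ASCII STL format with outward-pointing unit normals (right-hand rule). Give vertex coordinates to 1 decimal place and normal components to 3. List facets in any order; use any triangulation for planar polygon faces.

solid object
 facet normal -0.037 0.926 0.376
  outer loop
   vertex 4.9 4.4 5.8
   vertex 3.2 6.0 1.7
   vertex 0.8 4.4 5.4
  endloop
 endfacet
 facet normal 0.957 0.168 -0.237
  outer loop
   vertex 4.9 4.4 5.8
   vertex 5.0 0.3 3.3
   vertex 4.3 0.2 0.4
  endloop
 endfacet
 facet normal 0.926 0.241 -0.290
  outer loop
   vertex 4.9 4.4 5.8
   vertex 4.3 0.2 0.4
   vertex 3.2 6.0 1.7
  endloop
 endfacet
 facet normal -0.812 0.492 -0.314
  outer loop
   vertex 1.0 1.6 0.5
   vertex 0.8 4.4 5.4
   vertex 3.2 6.0 1.7
  endloop
 endfacet
 facet normal 0.068 0.231 -0.971
  outer loop
   vertex 1.0 1.6 0.5
   vertex 3.2 6.0 1.7
   vertex 4.3 0.2 0.4
  endloop
 endfacet
 facet normal -0.997 -0.071 0.000
  outer loop
   vertex 0.9 3.0 5.8
   vertex 0.8 4.4 5.4
   vertex 1.0 1.6 0.5
  endloop
 endfacet
 facet normal -0.094 0.267 0.959
  outer loop
   vertex 0.9 3.0 5.8
   vertex 4.9 4.4 5.8
   vertex 0.8 4.4 5.4
  endloop
 endfacet
 facet normal 0.178 -0.509 0.842
  outer loop
   vertex 0.9 3.0 5.8
   vertex 5.0 0.3 3.3
   vertex 4.9 4.4 5.8
  endloop
 endfacet
 facet normal -0.069 -0.996 0.051
  outer loop
   vertex 3.0 0.3 0.6
   vertex 4.3 0.2 0.4
   vertex 5.0 0.3 3.3
  endloop
 endfacet
 facet normal -0.168 -0.330 -0.929
  outer loop
   vertex 3.0 0.3 0.6
   vertex 1.0 1.6 0.5
   vertex 4.3 0.2 0.4
  endloop
 endfacet
 facet normal -0.395 -0.871 0.293
  outer loop
   vertex 3.0 0.3 0.6
   vertex 5.0 0.3 3.3
   vertex 0.9 3.0 5.8
  endloop
 endfacet
 facet normal -0.541 -0.816 0.205
  outer loop
   vertex 3.0 0.3 0.6
   vertex 0.9 3.0 5.8
   vertex 1.0 1.6 0.5
  endloop
 endfacet
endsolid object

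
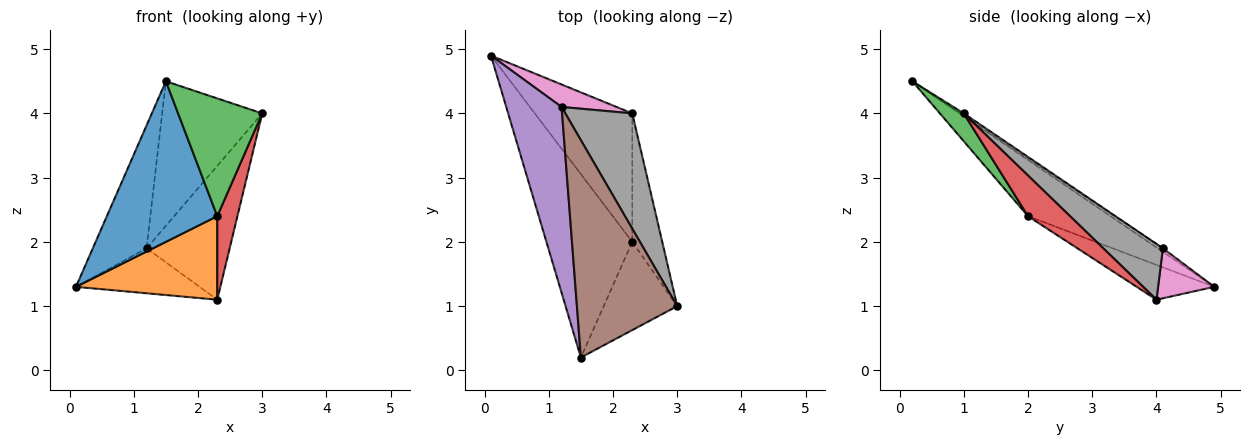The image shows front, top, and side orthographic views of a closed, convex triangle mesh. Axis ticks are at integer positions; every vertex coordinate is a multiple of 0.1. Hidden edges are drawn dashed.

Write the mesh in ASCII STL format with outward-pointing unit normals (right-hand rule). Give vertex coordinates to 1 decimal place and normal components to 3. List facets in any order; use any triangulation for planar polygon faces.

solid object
 facet normal -0.442 -0.591 -0.675
  outer loop
   vertex 2.3 2.0 2.4
   vertex 1.5 0.2 4.5
   vertex 0.1 4.9 1.3
  endloop
 endfacet
 facet normal -0.287 -0.522 -0.803
  outer loop
   vertex 2.3 2.0 2.4
   vertex 0.1 4.9 1.3
   vertex 2.3 4.0 1.1
  endloop
 endfacet
 facet normal 0.221 -0.780 -0.585
  outer loop
   vertex 2.3 2.0 2.4
   vertex 3.0 1.0 4.0
   vertex 1.5 0.2 4.5
  endloop
 endfacet
 facet normal 0.751 -0.360 -0.553
  outer loop
   vertex 2.3 2.0 2.4
   vertex 2.3 4.0 1.1
   vertex 3.0 1.0 4.0
  endloop
 endfacet
 facet normal -0.053 0.551 0.833
  outer loop
   vertex 1.2 4.1 1.9
   vertex 0.1 4.9 1.3
   vertex 1.5 0.2 4.5
  endloop
 endfacet
 facet normal -0.018 0.554 0.833
  outer loop
   vertex 1.2 4.1 1.9
   vertex 1.5 0.2 4.5
   vertex 3.0 1.0 4.0
  endloop
 endfacet
 facet normal 0.377 0.829 0.414
  outer loop
   vertex 1.2 4.1 1.9
   vertex 2.3 4.0 1.1
   vertex 0.1 4.9 1.3
  endloop
 endfacet
 facet normal 0.478 0.666 0.573
  outer loop
   vertex 1.2 4.1 1.9
   vertex 3.0 1.0 4.0
   vertex 2.3 4.0 1.1
  endloop
 endfacet
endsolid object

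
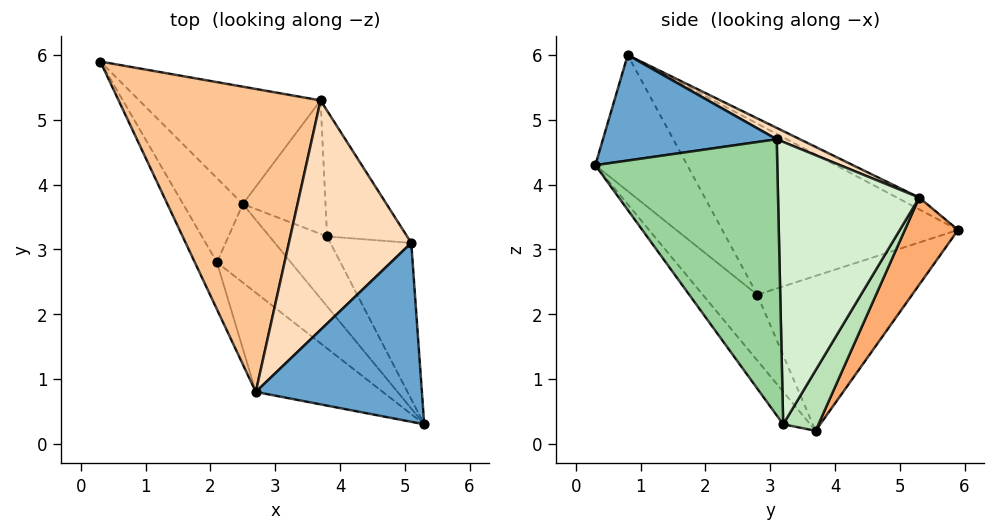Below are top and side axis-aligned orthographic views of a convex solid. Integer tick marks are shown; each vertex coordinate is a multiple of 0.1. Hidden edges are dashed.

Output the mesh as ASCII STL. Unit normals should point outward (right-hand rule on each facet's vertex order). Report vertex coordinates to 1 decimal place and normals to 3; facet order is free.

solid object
 facet normal 0.534 -0.082 0.841
  outer loop
   vertex 5.1 3.1 4.7
   vertex 2.7 0.8 6.0
   vertex 5.3 0.3 4.3
  endloop
 endfacet
 facet normal -0.875 -0.471 -0.113
  outer loop
   vertex 2.1 2.8 2.3
   vertex 2.7 0.8 6.0
   vertex 0.3 5.9 3.3
  endloop
 endfacet
 facet normal -0.858 -0.392 -0.331
  outer loop
   vertex 2.1 2.8 2.3
   vertex 0.3 5.9 3.3
   vertex 2.5 3.7 0.2
  endloop
 endfacet
 facet normal -0.409 -0.829 -0.382
  outer loop
   vertex 2.1 2.8 2.3
   vertex 5.3 0.3 4.3
   vertex 2.7 0.8 6.0
  endloop
 endfacet
 facet normal -0.378 -0.823 -0.425
  outer loop
   vertex 2.1 2.8 2.3
   vertex 2.5 3.7 0.2
   vertex 5.3 0.3 4.3
  endloop
 endfacet
 facet normal 0.219 0.862 -0.456
  outer loop
   vertex 3.7 5.3 3.8
   vertex 2.5 3.7 0.2
   vertex 0.3 5.9 3.3
  endloop
 endfacet
 facet normal -0.052 0.448 0.893
  outer loop
   vertex 3.7 5.3 3.8
   vertex 0.3 5.9 3.3
   vertex 2.7 0.8 6.0
  endloop
 endfacet
 facet normal 0.084 0.423 0.902
  outer loop
   vertex 3.7 5.3 3.8
   vertex 2.7 0.8 6.0
   vertex 5.1 3.1 4.7
  endloop
 endfacet
 facet normal -0.279 -0.824 -0.493
  outer loop
   vertex 3.8 3.2 0.3
   vertex 5.3 0.3 4.3
   vertex 2.5 3.7 0.2
  endloop
 endfacet
 facet normal 0.954 0.108 -0.279
  outer loop
   vertex 3.8 3.2 0.3
   vertex 5.1 3.1 4.7
   vertex 5.3 0.3 4.3
  endloop
 endfacet
 facet normal 0.347 0.808 -0.475
  outer loop
   vertex 3.8 3.2 0.3
   vertex 2.5 3.7 0.2
   vertex 3.7 5.3 3.8
  endloop
 endfacet
 facet normal 0.860 0.448 -0.244
  outer loop
   vertex 3.8 3.2 0.3
   vertex 3.7 5.3 3.8
   vertex 5.1 3.1 4.7
  endloop
 endfacet
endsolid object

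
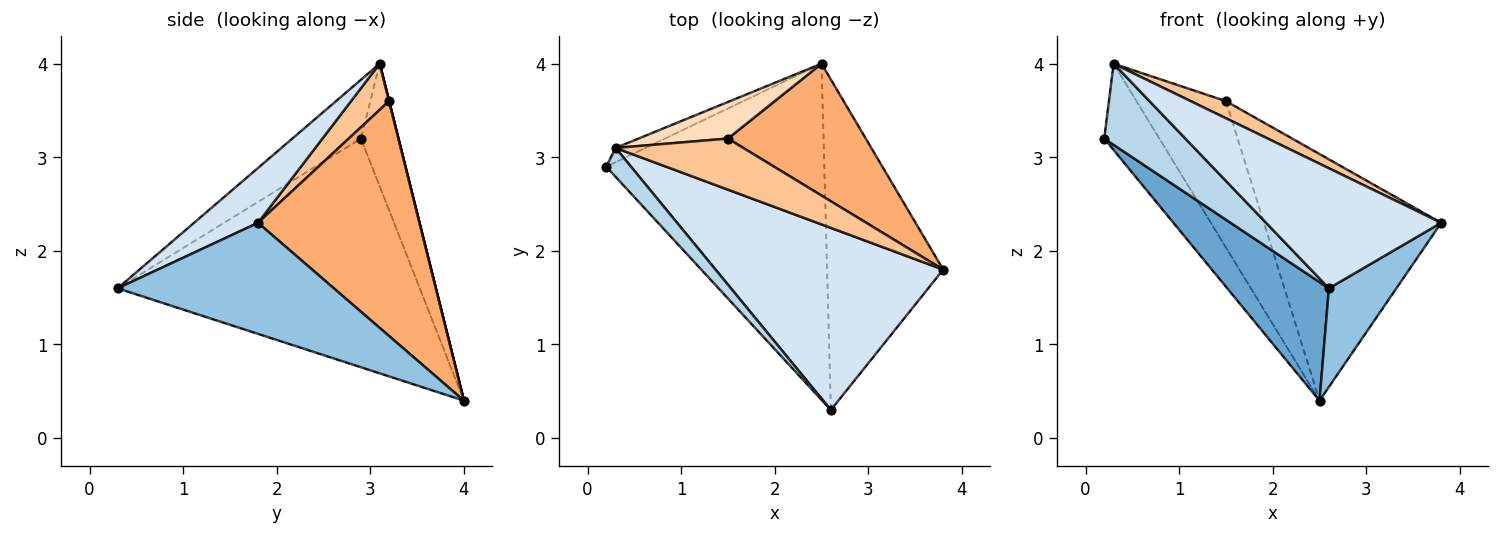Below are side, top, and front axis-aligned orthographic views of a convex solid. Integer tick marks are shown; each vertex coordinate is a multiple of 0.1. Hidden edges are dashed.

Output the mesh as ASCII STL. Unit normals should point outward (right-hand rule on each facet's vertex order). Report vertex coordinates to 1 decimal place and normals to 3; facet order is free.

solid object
 facet normal -0.703 -0.236 -0.671
  outer loop
   vertex 2.5 4.0 0.4
   vertex 2.6 0.3 1.6
   vertex 0.2 2.9 3.2
  endloop
 endfacet
 facet normal 0.676 -0.211 -0.706
  outer loop
   vertex 2.5 4.0 0.4
   vertex 3.8 1.8 2.3
   vertex 2.6 0.3 1.6
  endloop
 endfacet
 facet normal -0.623 -0.737 0.262
  outer loop
   vertex 0.3 3.1 4.0
   vertex 0.2 2.9 3.2
   vertex 2.6 0.3 1.6
  endloop
 endfacet
 facet normal 0.197 -0.540 0.818
  outer loop
   vertex 0.3 3.1 4.0
   vertex 2.6 0.3 1.6
   vertex 3.8 1.8 2.3
  endloop
 endfacet
 facet normal -0.557 0.820 -0.135
  outer loop
   vertex 0.3 3.1 4.0
   vertex 2.5 4.0 0.4
   vertex 0.2 2.9 3.2
  endloop
 endfacet
 facet normal 0.626 0.688 0.368
  outer loop
   vertex 1.5 3.2 3.6
   vertex 3.8 1.8 2.3
   vertex 2.5 4.0 0.4
  endloop
 endfacet
 facet normal 0.324 -0.301 0.897
  outer loop
   vertex 1.5 3.2 3.6
   vertex 0.3 3.1 4.0
   vertex 3.8 1.8 2.3
  endloop
 endfacet
 facet normal 0.000 0.970 0.243
  outer loop
   vertex 1.5 3.2 3.6
   vertex 2.5 4.0 0.4
   vertex 0.3 3.1 4.0
  endloop
 endfacet
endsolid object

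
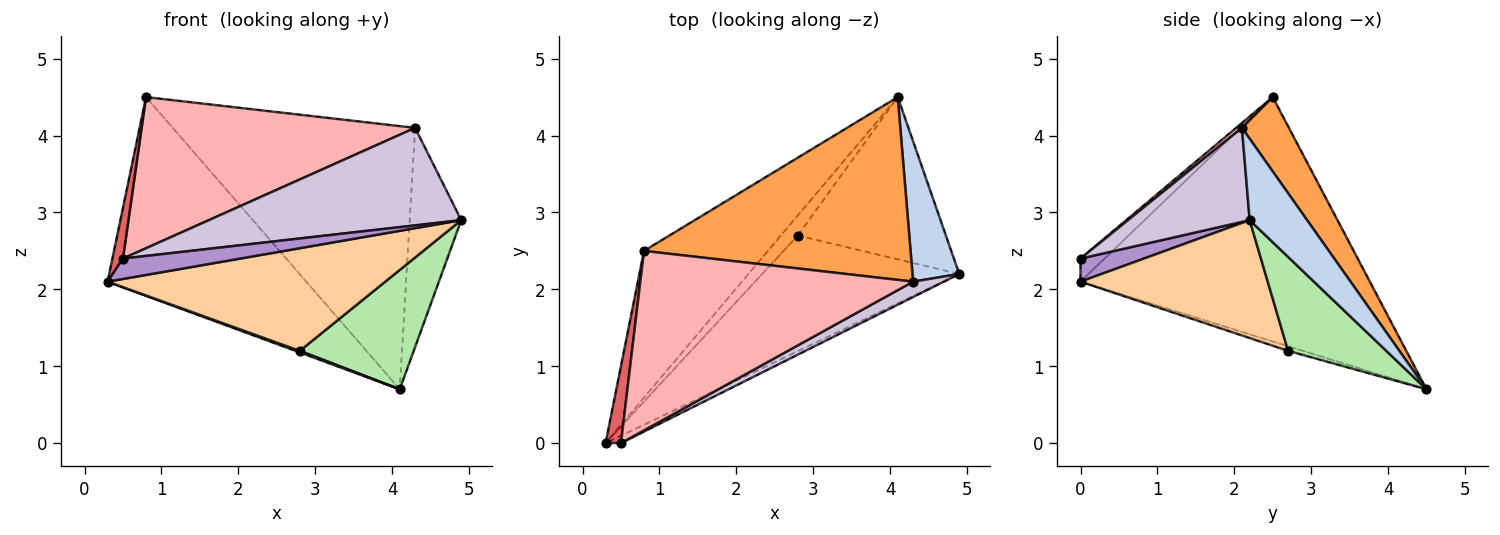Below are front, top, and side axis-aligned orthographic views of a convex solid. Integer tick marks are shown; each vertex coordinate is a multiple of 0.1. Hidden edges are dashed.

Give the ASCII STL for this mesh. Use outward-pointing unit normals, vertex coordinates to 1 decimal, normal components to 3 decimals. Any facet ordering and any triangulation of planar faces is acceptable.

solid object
 facet normal -0.761 0.522 -0.386
  outer loop
   vertex 0.8 2.5 4.5
   vertex 4.1 4.5 0.7
   vertex 0.3 0.0 2.1
  endloop
 endfacet
 facet normal 0.684 0.614 0.393
  outer loop
   vertex 4.3 2.1 4.1
   vertex 4.9 2.2 2.9
   vertex 4.1 4.5 0.7
  endloop
 endfacet
 facet normal 0.157 0.811 0.563
  outer loop
   vertex 4.3 2.1 4.1
   vertex 4.1 4.5 0.7
   vertex 0.8 2.5 4.5
  endloop
 endfacet
 facet normal 0.408 -0.606 -0.683
  outer loop
   vertex 2.8 2.7 1.2
   vertex 4.9 2.2 2.9
   vertex 0.3 0.0 2.1
  endloop
 endfacet
 facet normal -0.262 -0.078 -0.962
  outer loop
   vertex 2.8 2.7 1.2
   vertex 0.3 0.0 2.1
   vertex 4.1 4.5 0.7
  endloop
 endfacet
 facet normal 0.455 -0.528 -0.717
  outer loop
   vertex 2.8 2.7 1.2
   vertex 4.1 4.5 0.7
   vertex 4.9 2.2 2.9
  endloop
 endfacet
 facet normal -0.781 -0.344 0.521
  outer loop
   vertex 0.5 0.0 2.4
   vertex 0.8 2.5 4.5
   vertex 0.3 0.0 2.1
  endloop
 endfacet
 facet normal 0.014 -0.644 0.765
  outer loop
   vertex 0.5 0.0 2.4
   vertex 4.3 2.1 4.1
   vertex 0.8 2.5 4.5
  endloop
 endfacet
 facet normal 0.454 -0.838 -0.302
  outer loop
   vertex 0.5 0.0 2.4
   vertex 0.3 0.0 2.1
   vertex 4.9 2.2 2.9
  endloop
 endfacet
 facet normal 0.430 -0.892 0.141
  outer loop
   vertex 0.5 0.0 2.4
   vertex 4.9 2.2 2.9
   vertex 4.3 2.1 4.1
  endloop
 endfacet
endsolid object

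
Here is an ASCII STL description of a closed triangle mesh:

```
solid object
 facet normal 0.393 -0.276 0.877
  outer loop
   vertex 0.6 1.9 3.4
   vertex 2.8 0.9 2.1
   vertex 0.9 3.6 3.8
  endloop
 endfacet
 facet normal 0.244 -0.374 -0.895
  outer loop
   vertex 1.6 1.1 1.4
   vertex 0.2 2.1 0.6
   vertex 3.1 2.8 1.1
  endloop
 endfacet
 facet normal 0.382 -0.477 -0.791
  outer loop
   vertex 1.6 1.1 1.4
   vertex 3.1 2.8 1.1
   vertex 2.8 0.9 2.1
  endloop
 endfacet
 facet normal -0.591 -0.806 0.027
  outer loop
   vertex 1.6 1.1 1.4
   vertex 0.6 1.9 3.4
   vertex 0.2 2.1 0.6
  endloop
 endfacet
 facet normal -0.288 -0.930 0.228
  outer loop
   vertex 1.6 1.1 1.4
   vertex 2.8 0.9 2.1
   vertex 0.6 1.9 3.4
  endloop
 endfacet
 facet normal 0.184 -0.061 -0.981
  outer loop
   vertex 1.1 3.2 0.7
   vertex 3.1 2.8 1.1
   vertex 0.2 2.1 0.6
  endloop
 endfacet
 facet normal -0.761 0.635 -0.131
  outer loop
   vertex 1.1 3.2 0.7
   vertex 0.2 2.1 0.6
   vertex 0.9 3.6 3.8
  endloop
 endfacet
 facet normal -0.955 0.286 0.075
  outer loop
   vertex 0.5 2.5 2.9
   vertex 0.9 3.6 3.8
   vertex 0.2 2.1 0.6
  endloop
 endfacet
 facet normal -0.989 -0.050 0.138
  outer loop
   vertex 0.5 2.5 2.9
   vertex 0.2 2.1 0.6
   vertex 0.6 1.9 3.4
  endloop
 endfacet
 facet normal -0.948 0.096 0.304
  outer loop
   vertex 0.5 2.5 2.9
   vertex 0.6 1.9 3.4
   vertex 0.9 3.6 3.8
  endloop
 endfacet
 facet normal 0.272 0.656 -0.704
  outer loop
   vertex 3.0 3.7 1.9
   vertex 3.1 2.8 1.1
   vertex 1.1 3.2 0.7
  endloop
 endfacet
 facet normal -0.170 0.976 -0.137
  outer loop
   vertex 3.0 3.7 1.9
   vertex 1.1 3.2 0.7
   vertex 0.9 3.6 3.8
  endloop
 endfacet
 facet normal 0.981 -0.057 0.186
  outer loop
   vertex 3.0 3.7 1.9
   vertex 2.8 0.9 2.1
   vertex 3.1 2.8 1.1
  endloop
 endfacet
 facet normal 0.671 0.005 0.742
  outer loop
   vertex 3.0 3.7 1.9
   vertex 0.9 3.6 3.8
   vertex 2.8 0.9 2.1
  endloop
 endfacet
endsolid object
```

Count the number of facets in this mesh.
14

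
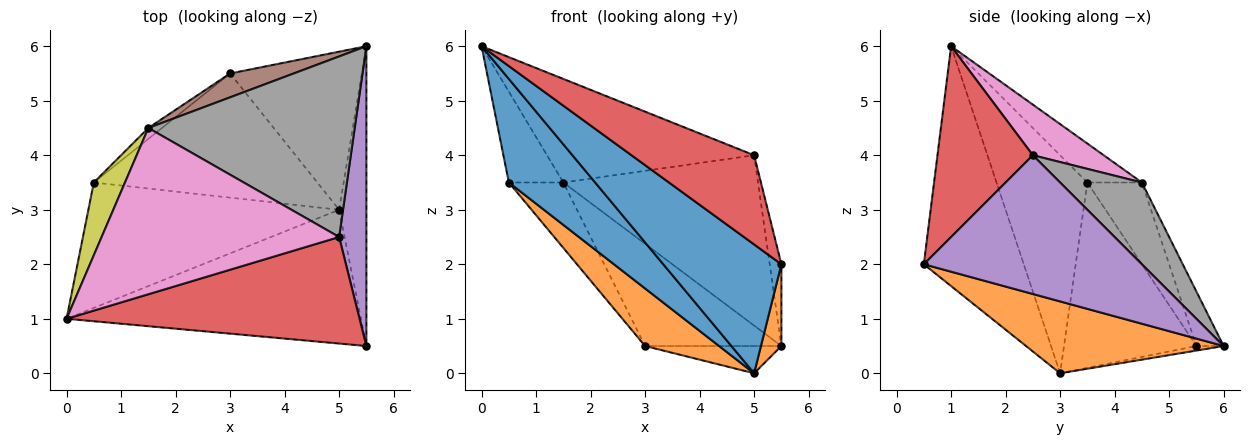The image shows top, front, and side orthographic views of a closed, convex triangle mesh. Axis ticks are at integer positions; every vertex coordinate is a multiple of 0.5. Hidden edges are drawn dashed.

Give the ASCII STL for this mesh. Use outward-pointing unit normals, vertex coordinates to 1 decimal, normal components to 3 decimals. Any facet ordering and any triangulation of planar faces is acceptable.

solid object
 facet normal -0.506 -0.598 -0.621
  outer loop
   vertex 5.0 3.0 0.0
   vertex 5.5 0.5 2.0
   vertex 0.0 1.0 6.0
  endloop
 endfacet
 facet normal 0.931 -0.096 -0.353
  outer loop
   vertex 5.0 3.0 0.0
   vertex 5.5 6.0 0.5
   vertex 5.5 0.5 2.0
  endloop
 endfacet
 facet normal -0.034 0.170 -0.985
  outer loop
   vertex 3.0 5.5 0.5
   vertex 5.5 6.0 0.5
   vertex 5.0 3.0 0.0
  endloop
 endfacet
 facet normal 0.447 -0.574 0.686
  outer loop
   vertex 5.0 2.5 4.0
   vertex 0.0 1.0 6.0
   vertex 5.5 0.5 2.0
  endloop
 endfacet
 facet normal 0.980 0.052 0.192
  outer loop
   vertex 5.0 2.5 4.0
   vertex 5.5 0.5 2.0
   vertex 5.5 6.0 0.5
  endloop
 endfacet
 facet normal -0.191 0.956 0.223
  outer loop
   vertex 1.5 4.5 3.5
   vertex 5.5 6.0 0.5
   vertex 3.0 5.5 0.5
  endloop
 endfacet
 facet normal 0.178 0.520 0.835
  outer loop
   vertex 1.5 4.5 3.5
   vertex 0.0 1.0 6.0
   vertex 5.0 2.5 4.0
  endloop
 endfacet
 facet normal 0.277 0.659 0.699
  outer loop
   vertex 1.5 4.5 3.5
   vertex 5.0 2.5 4.0
   vertex 5.5 6.0 0.5
  endloop
 endfacet
 facet normal -0.615 0.615 0.492
  outer loop
   vertex 0.5 3.5 3.5
   vertex 0.0 1.0 6.0
   vertex 1.5 4.5 3.5
  endloop
 endfacet
 facet normal -0.702 0.702 -0.117
  outer loop
   vertex 0.5 3.5 3.5
   vertex 1.5 4.5 3.5
   vertex 3.0 5.5 0.5
  endloop
 endfacet
 facet normal -0.557 -0.529 -0.640
  outer loop
   vertex 0.5 3.5 3.5
   vertex 5.0 3.0 0.0
   vertex 0.0 1.0 6.0
  endloop
 endfacet
 facet normal -0.601 -0.336 -0.725
  outer loop
   vertex 0.5 3.5 3.5
   vertex 3.0 5.5 0.5
   vertex 5.0 3.0 0.0
  endloop
 endfacet
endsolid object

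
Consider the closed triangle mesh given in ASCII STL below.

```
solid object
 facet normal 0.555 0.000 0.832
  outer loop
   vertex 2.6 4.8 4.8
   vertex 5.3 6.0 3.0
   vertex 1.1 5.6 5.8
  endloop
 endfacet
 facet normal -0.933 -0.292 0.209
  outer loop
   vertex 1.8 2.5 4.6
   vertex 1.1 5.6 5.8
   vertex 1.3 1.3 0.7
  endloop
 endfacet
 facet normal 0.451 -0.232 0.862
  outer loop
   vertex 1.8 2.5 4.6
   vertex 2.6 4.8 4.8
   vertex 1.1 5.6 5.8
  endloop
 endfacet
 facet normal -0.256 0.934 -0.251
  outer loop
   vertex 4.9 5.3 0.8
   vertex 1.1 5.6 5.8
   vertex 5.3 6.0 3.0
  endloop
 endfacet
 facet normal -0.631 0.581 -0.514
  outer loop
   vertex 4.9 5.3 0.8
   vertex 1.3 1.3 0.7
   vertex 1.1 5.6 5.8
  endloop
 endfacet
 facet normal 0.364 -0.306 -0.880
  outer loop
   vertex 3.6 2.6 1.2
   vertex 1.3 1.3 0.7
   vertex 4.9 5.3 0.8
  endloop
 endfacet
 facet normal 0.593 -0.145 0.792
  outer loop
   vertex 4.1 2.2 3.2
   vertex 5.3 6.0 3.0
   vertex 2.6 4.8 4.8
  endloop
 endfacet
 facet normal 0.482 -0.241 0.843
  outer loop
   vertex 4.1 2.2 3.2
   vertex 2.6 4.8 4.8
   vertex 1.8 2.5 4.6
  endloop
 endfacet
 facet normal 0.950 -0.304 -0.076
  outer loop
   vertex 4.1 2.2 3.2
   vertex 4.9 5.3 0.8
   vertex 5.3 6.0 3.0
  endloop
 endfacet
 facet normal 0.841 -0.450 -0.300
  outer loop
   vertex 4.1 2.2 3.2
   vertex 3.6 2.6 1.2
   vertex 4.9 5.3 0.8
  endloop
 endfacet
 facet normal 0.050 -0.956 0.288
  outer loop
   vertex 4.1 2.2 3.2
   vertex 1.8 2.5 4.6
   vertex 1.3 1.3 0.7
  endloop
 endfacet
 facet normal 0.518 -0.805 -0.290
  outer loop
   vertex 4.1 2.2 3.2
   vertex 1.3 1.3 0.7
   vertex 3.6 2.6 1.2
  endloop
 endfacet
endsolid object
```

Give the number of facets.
12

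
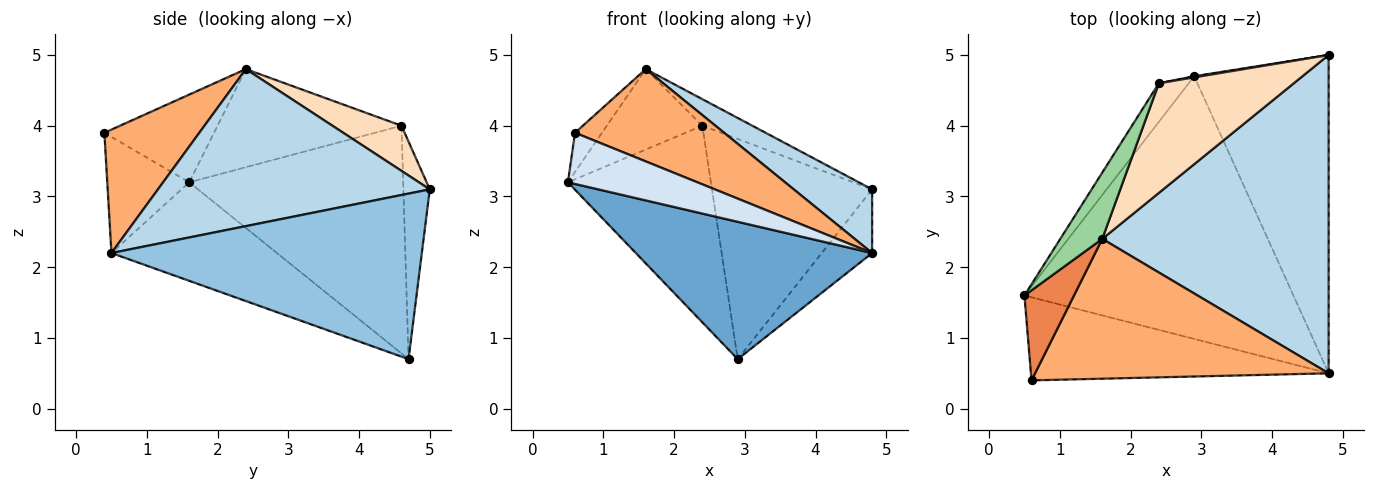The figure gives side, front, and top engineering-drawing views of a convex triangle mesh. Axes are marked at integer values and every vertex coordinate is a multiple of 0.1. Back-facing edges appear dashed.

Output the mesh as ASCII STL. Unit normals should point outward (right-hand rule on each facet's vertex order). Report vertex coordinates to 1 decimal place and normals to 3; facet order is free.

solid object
 facet normal -0.309 -0.441 -0.843
  outer loop
   vertex 2.9 4.7 0.7
   vertex 4.8 0.5 2.2
   vertex 0.5 1.6 3.2
  endloop
 endfacet
 facet normal 0.770 0.125 -0.625
  outer loop
   vertex 2.9 4.7 0.7
   vertex 4.8 5.0 3.1
   vertex 4.8 0.5 2.2
  endloop
 endfacet
 facet normal 0.562 -0.162 0.811
  outer loop
   vertex 1.6 2.4 4.8
   vertex 4.8 0.5 2.2
   vertex 4.8 5.0 3.1
  endloop
 endfacet
 facet normal -0.315 -0.498 -0.808
  outer loop
   vertex 0.6 0.4 3.9
   vertex 0.5 1.6 3.2
   vertex 4.8 0.5 2.2
  endloop
 endfacet
 facet normal -0.852 0.209 0.481
  outer loop
   vertex 0.6 0.4 3.9
   vertex 1.6 2.4 4.8
   vertex 0.5 1.6 3.2
  endloop
 endfacet
 facet normal 0.331 -0.520 0.787
  outer loop
   vertex 0.6 0.4 3.9
   vertex 4.8 0.5 2.2
   vertex 1.6 2.4 4.8
  endloop
 endfacet
 facet normal -0.162 0.987 0.005
  outer loop
   vertex 2.4 4.6 4.0
   vertex 4.8 5.0 3.1
   vertex 2.9 4.7 0.7
  endloop
 endfacet
 facet normal 0.309 0.224 0.924
  outer loop
   vertex 2.4 4.6 4.0
   vertex 1.6 2.4 4.8
   vertex 4.8 5.0 3.1
  endloop
 endfacet
 facet normal -0.827 0.552 -0.108
  outer loop
   vertex 2.4 4.6 4.0
   vertex 2.9 4.7 0.7
   vertex 0.5 1.6 3.2
  endloop
 endfacet
 facet normal -0.830 0.431 0.355
  outer loop
   vertex 2.4 4.6 4.0
   vertex 0.5 1.6 3.2
   vertex 1.6 2.4 4.8
  endloop
 endfacet
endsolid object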